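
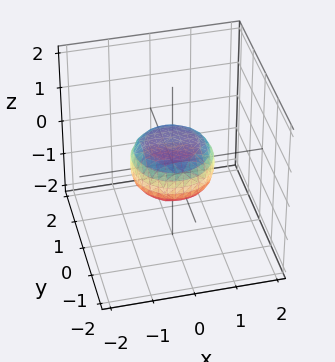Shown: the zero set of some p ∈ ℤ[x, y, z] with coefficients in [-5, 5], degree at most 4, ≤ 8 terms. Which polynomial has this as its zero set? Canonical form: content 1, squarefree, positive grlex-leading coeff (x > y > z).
2*x^4 + 4*x^2*y^2 + 2*y^4 - x^2 - y^2 + 3*z^2 - 1

The degree is 4 — no degree-3 surface has this shape.
By symmetry, the z-axis is an axis of rotation, so x and y enter only as x² + y².
From the axis intercepts and sections: a circular section at z = 0 has radius exactly 1; among the integer gridlines, it crosses the y-axis at y ∈ {-1, 1}; the x-axis gridline crossings are at x ∈ {-1, 1}.
The integer polynomial consistent with all of this is the stated p.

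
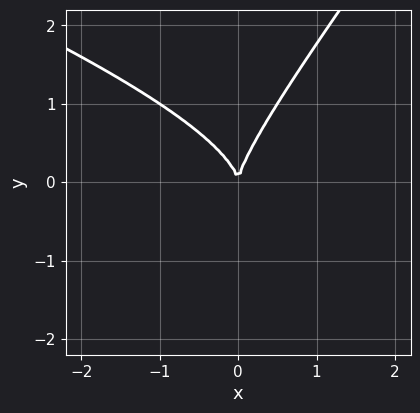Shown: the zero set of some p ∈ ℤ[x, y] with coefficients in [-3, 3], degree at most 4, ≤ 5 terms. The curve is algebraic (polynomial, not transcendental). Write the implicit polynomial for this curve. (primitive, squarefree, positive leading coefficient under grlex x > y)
x^2*y + 2*x*y^2 - 2*y^3 + 3*x^2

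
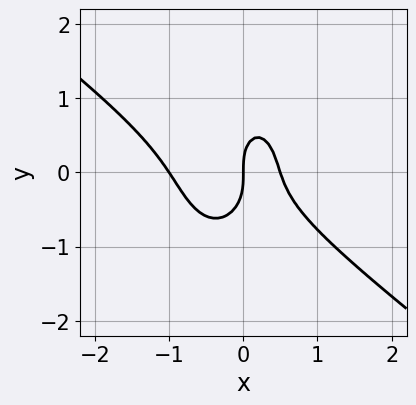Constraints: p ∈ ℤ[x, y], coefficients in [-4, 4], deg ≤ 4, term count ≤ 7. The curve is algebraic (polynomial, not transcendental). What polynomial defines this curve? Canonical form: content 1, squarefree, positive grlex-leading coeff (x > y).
2*x^3 + 2*x^2*y + y^3 + x^2 - x

(a) deg p = 3. The shape is more complex than any degree-2 curve.
(b) From the axis intercepts and sections: it crosses the y-axis at the gridline y = 0; the x-axis gridline crossings are at x ∈ {-1, 0}.
(c) These observations pin down the coefficients.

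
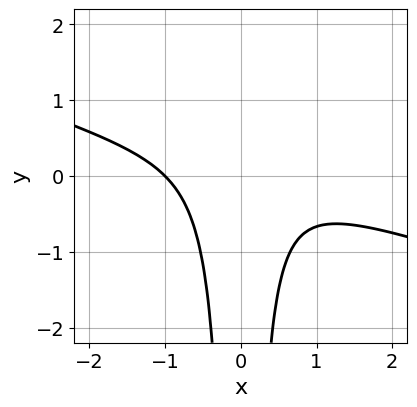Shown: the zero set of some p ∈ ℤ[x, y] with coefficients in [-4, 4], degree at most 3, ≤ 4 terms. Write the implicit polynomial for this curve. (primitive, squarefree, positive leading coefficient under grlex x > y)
x^3 + 3*x^2*y + 1

1. deg p = 3. The shape is more complex than any degree-2 curve.
2. From the axis intercepts and sections: it crosses the x-axis at the gridline x = -1; it misses every integer gridline on the y-axis.
3. Fitting integer coefficients to these (and the overall shape) gives p.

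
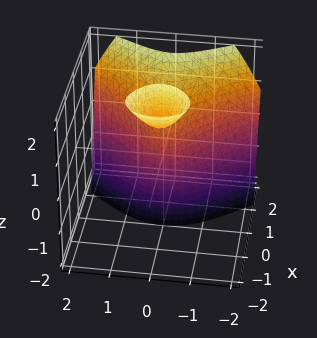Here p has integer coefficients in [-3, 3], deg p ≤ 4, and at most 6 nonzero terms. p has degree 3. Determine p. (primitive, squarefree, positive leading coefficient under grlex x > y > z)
x^3 - 2*x*z - 2*y^2 + 2*x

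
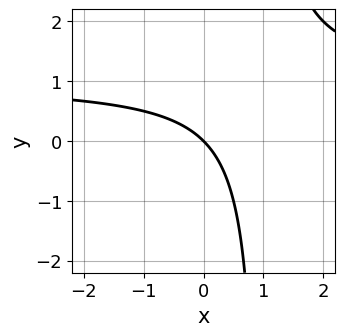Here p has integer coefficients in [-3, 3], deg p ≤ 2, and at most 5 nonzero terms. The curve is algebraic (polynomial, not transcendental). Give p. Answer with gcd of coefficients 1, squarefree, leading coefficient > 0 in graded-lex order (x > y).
x*y - x - y

First, degree: the shape is more complex than any degree-1 curve, so deg p = 2.
Next, reading off the gridlines: it meets the x-axis at x = 0 (among the integer gridlines); one y-axis crossing is at y = 0.
Finally, fitting integer coefficients to these (and the overall shape) gives p.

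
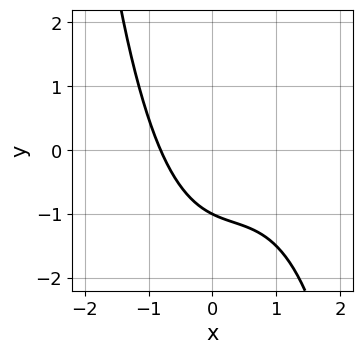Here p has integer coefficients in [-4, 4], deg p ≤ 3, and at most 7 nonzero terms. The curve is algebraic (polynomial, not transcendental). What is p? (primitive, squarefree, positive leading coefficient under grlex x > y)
x^3 - x^2 + x + 2*y + 2

(a) deg p = 3. A generic line meets the curve in up to 3 points.
(b) From the axis intercepts and sections: it meets the y-axis at y = -1 (among the integer gridlines).
(c) Solving for integer coefficients yields p as stated.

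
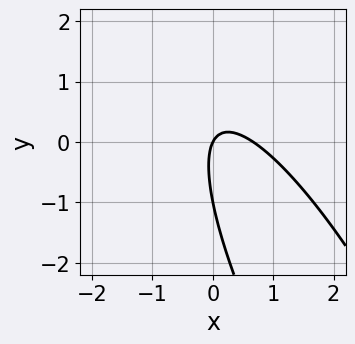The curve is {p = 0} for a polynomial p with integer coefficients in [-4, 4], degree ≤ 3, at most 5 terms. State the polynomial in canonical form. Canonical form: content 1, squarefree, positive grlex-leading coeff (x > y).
(a) Degree: the shape is more complex than any degree-1 curve, so deg p = 2.
(b) From the axis intercepts and sections: it crosses the x-axis at the gridline x = 0; the y-axis gridline crossings are at y ∈ {-1, 0}.
(c) These observations pin down the coefficients.

3*x^2 + 3*x*y + y^2 - 2*x + y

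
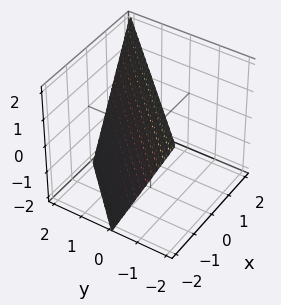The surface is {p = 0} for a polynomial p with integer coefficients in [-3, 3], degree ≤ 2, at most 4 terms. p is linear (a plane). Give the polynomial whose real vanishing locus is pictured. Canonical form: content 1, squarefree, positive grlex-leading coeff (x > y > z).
2*x - 2*y - z + 2

(a) deg p = 1.
(b) Against the integer gridlines: it crosses the y-axis at the gridline y = 1; it crosses the x-axis at the gridline x = -1; it crosses the z-axis at the gridline z = 2.
(c) The integer polynomial consistent with all of this is the stated p.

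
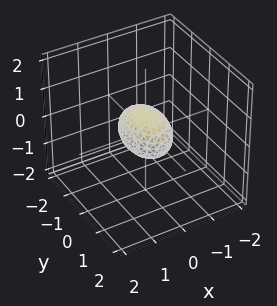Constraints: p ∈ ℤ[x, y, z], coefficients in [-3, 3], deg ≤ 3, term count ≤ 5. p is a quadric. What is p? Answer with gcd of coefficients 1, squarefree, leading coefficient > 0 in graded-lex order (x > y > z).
2*x^2 + y^2 + 2*z^2 - 1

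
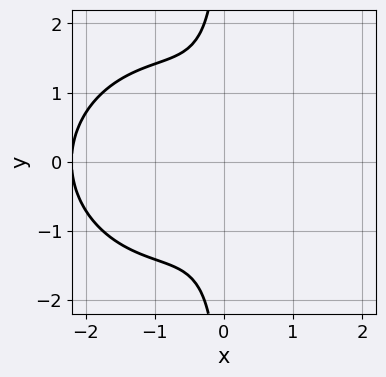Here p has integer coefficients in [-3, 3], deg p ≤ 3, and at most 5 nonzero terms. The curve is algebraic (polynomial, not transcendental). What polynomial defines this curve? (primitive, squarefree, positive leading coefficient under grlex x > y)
First, deg p = 3. The shape is more complex than any degree-2 curve.
Then, symmetries: it's symmetric under y → −y, forcing even powers of y.
Next, against the integer gridlines: it misses every integer gridline on the y-axis; no x-intercept at any integer in the box.
Finally, the integer polynomial consistent with all of this is the stated p.

x^3 + x*y^2 + 2*x^2 + 1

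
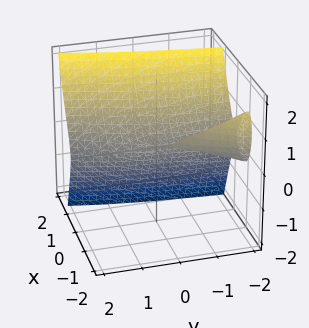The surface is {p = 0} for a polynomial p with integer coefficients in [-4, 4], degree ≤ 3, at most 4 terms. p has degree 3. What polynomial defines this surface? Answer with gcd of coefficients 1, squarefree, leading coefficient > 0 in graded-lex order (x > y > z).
2*x^3 - x^2*y - x*z - z^2

First, the degree is 3 — the shape is more complex than any degree-2 surface.
Then, from the axis intercepts and sections: every point of the y-axis in the box is on the surface; it meets the z-axis at z = 0 (among the integer gridlines); one x-axis crossing is at x = 0.
Finally, assembling these constraints gives the stated polynomial.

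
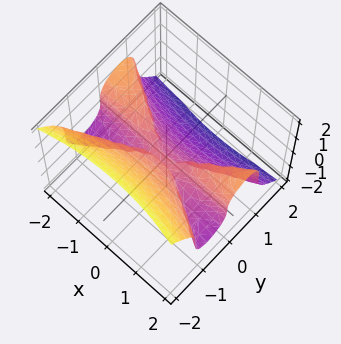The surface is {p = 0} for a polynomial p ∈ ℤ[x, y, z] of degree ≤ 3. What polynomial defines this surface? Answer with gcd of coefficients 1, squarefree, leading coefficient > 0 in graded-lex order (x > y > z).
deg p = 3. A generic line meets the surface in up to 3 points.
Against the integer gridlines: it crosses the y-axis at the gridline y = 0; it meets the z-axis at z = 0 (among the integer gridlines); every point of the x-axis in the box is on the surface.
Fitting integer coefficients to these (and the overall shape) gives p.

x^2*y - 3*y^3 - 2*z^3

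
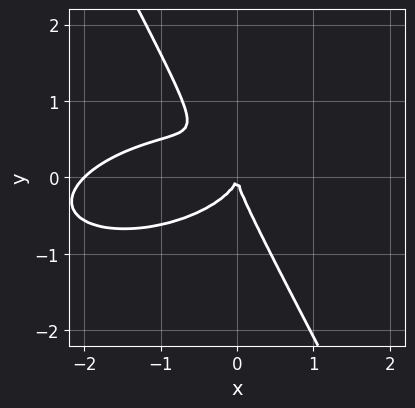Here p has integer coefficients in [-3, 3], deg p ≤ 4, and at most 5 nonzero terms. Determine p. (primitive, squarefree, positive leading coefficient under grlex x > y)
x^3 - x^2*y + 3*x*y^2 + 2*y^3 + 2*x^2

(a) The degree is 3 — no degree-2 curve has this shape.
(b) Observable constraints: the x-axis gridline crossings are at x ∈ {-2, 0}; it crosses the y-axis at the gridline y = 0.
(c) The integer polynomial consistent with all of this is the stated p.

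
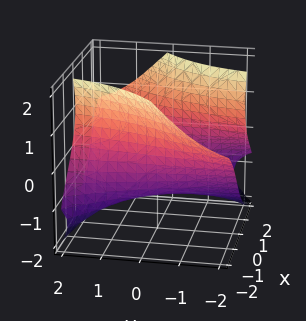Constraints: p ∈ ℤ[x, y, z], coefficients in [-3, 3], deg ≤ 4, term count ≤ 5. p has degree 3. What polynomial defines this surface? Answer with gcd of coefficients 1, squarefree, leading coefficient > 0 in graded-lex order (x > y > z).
1. The degree is 3 — the shape is more complex than any degree-2 surface.
2. From the visible intercepts: it misses every integer gridline on the y-axis.
3. Fitting integer coefficients to these (and the overall shape) gives p.

2*x*y*z + z^3 - 2*x^2 - z^2 + 3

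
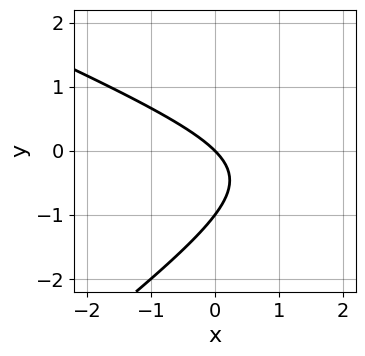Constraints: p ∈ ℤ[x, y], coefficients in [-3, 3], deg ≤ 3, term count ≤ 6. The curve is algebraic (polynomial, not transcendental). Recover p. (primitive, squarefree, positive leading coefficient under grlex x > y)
x^2 + x*y - 3*y^2 - 3*x - 3*y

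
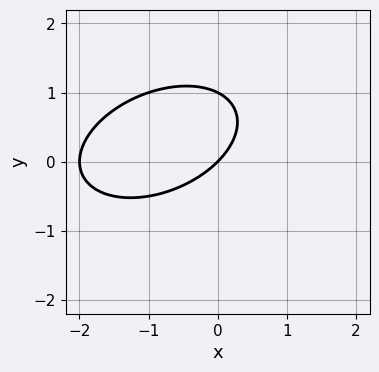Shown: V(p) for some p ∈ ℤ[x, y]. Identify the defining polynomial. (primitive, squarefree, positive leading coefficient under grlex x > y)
(a) The degree is 2 — the shape is more complex than any degree-1 curve.
(b) Reading off the gridlines: the y-axis gridline crossings are at y ∈ {0, 1}; the x-axis gridline crossings are at x ∈ {-2, 0}.
(c) Matching integer coefficients to the picture gives p.

x^2 - x*y + 2*y^2 + 2*x - 2*y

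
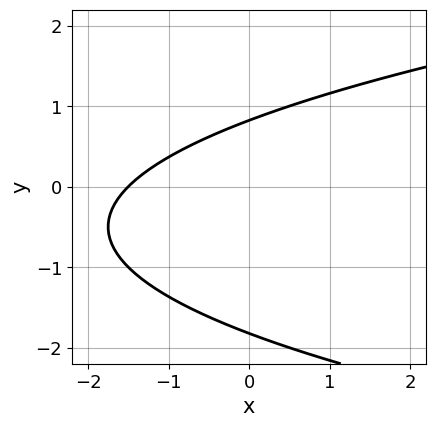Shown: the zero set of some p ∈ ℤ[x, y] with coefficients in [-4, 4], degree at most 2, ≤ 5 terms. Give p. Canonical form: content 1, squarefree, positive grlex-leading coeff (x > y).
First, the degree is 2 — the shape is more complex than any degree-1 curve.
Finally, putting this together gives p.

2*y^2 - 2*x + 2*y - 3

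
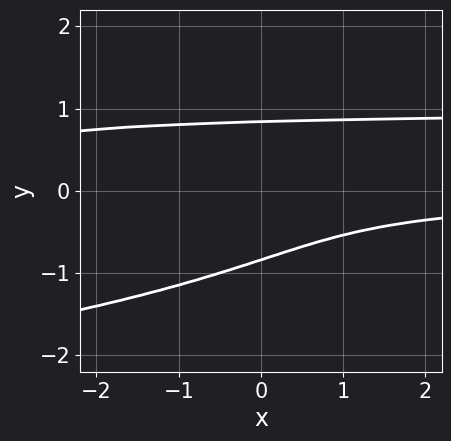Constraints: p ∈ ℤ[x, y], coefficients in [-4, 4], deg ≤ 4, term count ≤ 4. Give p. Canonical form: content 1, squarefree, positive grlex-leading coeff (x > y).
2*y^4 + x*y^2 - x*y - 1

1. Degree: no degree-3 curve has this shape, so deg p = 4.
2. Against the integer gridlines: no x-intercept at any integer in the box.
3. Assembling these constraints gives the stated polynomial.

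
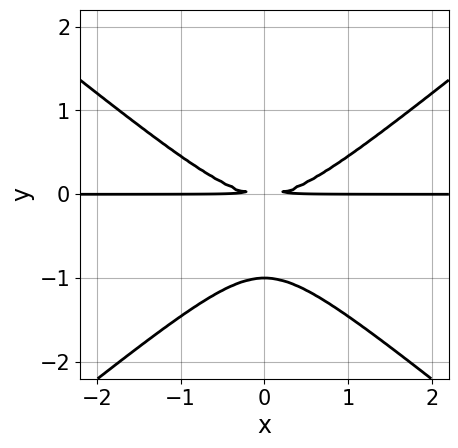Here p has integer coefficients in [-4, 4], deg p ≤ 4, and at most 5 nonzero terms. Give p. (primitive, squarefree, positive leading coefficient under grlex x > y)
2*x^2*y - 3*y^3 - 3*y^2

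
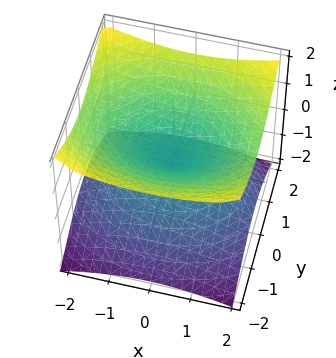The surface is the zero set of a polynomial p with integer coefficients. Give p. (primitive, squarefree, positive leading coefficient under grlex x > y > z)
x^2 + 2*y^2 - 3*z^2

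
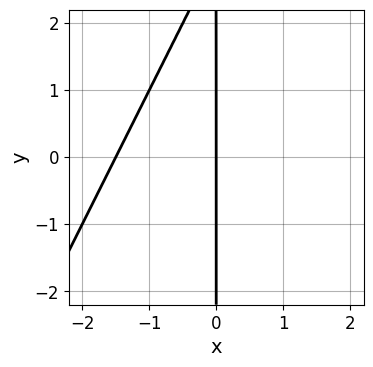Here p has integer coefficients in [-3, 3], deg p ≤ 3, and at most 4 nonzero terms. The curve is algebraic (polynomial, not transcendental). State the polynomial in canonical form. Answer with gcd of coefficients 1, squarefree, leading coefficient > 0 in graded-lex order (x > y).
(a) The degree is 2 — no degree-1 curve has this shape.
(b) Checking where it meets the axes: one x-axis crossing is at x = 0; the visible y-axis segment lies entirely on the curve.
(c) These observations pin down the coefficients.

2*x^2 - x*y + 3*x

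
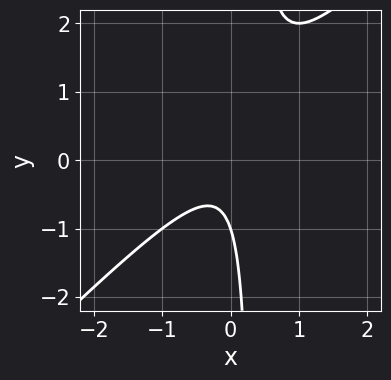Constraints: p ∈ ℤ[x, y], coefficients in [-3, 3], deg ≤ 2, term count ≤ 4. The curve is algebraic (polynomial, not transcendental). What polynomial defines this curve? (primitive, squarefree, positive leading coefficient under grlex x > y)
3*x^2 - 3*x*y + y + 1

(a) The degree is 2 — the shape is more complex than any degree-1 curve.
(b) Reading off the gridlines: it misses every integer gridline on the x-axis; it meets the y-axis at y = -1 (among the integer gridlines).
(c) Solving for integer coefficients yields p as stated.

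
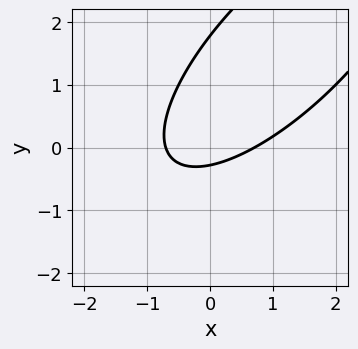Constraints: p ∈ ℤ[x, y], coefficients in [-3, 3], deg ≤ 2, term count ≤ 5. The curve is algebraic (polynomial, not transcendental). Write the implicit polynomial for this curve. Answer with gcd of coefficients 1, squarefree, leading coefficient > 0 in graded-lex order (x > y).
2*x^2 - 3*x*y + 2*y^2 - 3*y - 1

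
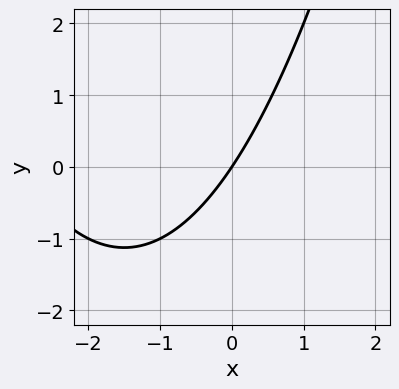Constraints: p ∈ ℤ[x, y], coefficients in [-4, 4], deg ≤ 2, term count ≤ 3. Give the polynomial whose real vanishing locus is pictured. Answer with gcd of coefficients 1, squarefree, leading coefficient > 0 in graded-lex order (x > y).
x^2 + 3*x - 2*y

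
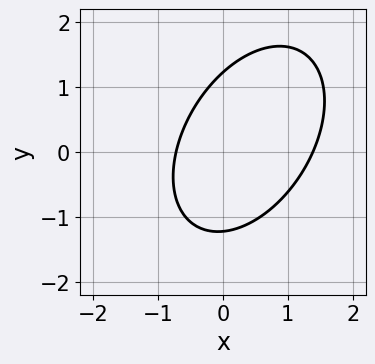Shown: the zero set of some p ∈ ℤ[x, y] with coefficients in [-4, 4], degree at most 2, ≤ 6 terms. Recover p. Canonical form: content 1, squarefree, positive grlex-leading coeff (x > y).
1. The degree is 2 — the shape is more complex than any degree-1 curve.
2. The integer polynomial consistent with all of this is the stated p.

3*x^2 - 2*x*y + 2*y^2 - 2*x - 3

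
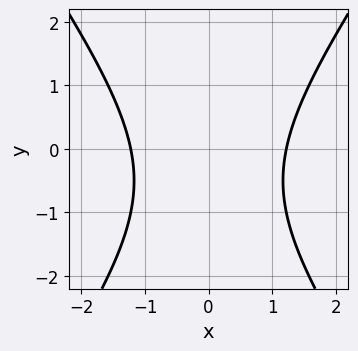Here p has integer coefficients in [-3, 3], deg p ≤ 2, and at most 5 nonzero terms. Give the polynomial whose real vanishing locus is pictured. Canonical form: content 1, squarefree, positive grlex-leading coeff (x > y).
(a) The degree is 2 — no degree-1 curve has this shape.
(b) Symmetries: the x ↦ −x reflection is a symmetry, so x appears only in even powers.
(c) From the axis intercepts and sections: the curve avoids every integer y-axis point in the box.
(d) The integer polynomial consistent with all of this is the stated p.

2*x^2 - y^2 - y - 3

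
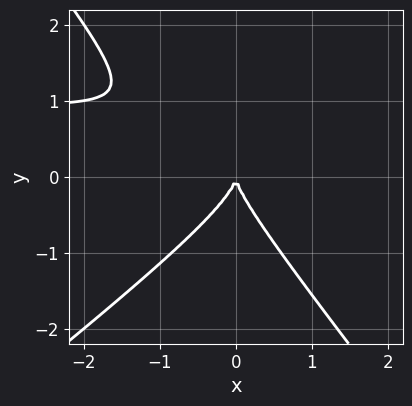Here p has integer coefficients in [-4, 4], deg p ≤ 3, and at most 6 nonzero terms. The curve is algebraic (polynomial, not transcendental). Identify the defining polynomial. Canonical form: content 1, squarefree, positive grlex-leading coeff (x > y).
1. deg p = 3. No degree-2 curve has this shape.
2. Against the integer gridlines: it crosses the x-axis at the gridline x = 0; it crosses the y-axis at the gridline y = 0.
3. Fitting integer coefficients to these (and the overall shape) gives p.

2*x^2*y - x*y^2 - 2*y^3 - 2*x^2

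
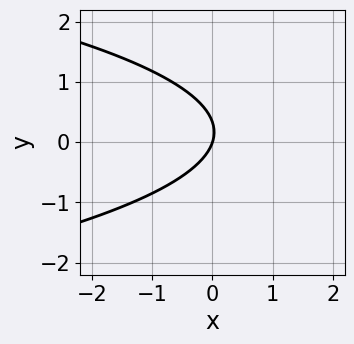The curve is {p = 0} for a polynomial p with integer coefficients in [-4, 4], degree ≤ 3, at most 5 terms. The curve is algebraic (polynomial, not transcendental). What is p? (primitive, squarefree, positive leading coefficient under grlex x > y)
(a) deg p = 2. No degree-1 curve has this shape.
(b) Checking where it meets the axes: it crosses the x-axis at the gridline x = 0; it meets the y-axis at y = 0 (among the integer gridlines).
(c) Putting this together gives p.

3*y^2 + 3*x - y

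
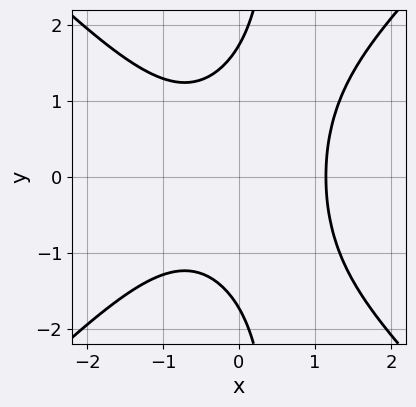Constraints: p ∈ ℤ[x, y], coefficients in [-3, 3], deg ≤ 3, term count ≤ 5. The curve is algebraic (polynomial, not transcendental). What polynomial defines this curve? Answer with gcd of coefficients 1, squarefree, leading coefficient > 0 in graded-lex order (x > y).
2*x^3 - 2*x*y^2 + y^2 - 3

Degree: no degree-2 curve has this shape, so deg p = 3.
Symmetries: it's symmetric under y → −y, forcing even powers of y.
Together with the visible shape, these determine p as stated.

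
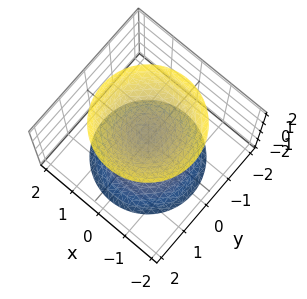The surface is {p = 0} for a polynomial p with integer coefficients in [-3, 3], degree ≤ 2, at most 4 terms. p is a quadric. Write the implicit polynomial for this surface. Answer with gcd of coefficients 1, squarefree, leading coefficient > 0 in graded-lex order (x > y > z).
First, I count 2 distinct pieces. Treating them together as one polynomial.
Next, deg p = 2. Two sheets facing apart; a quadric.
Next, symmetries: mirror symmetry z ↦ −z ⇒ only even powers of z; rotational symmetry about the z-axis ⇒ p depends on x, y only through x² + y².
Then, against the integer gridlines: a circular section at z = -2 has radius between 1 and 2; the surface avoids every integer y-axis point in the box.
Finally, these observations pin down the coefficients.

3*x^2 + 3*y^2 - 2*z^2 + 1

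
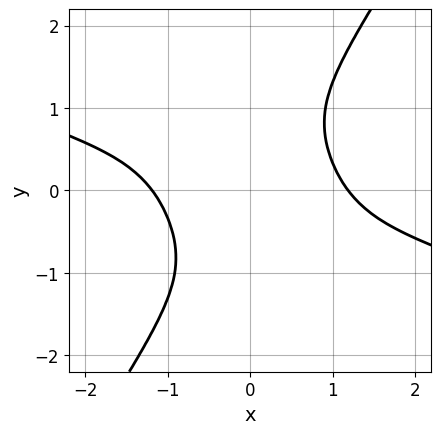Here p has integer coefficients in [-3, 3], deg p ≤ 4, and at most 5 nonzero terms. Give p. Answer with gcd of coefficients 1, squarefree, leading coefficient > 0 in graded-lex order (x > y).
x^4 + 3*x^3*y - y^4 - 2

(a) Degree: no degree-3 curve has this shape, so deg p = 4.
(b) Reading off the gridlines: no y-intercept at any integer in the box.
(c) These observations pin down the coefficients.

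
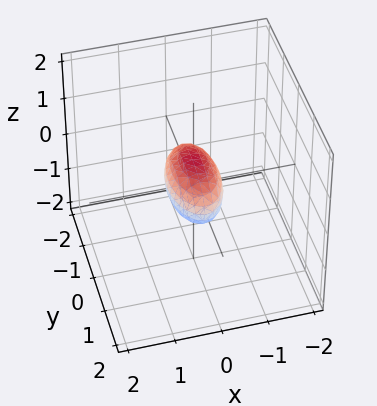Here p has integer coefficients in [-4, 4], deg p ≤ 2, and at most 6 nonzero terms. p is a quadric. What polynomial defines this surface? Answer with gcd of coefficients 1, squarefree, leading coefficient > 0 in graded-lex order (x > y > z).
3*x^2 + y^2 + 2*z^2 - 1

1. deg p = 2. A closed, bounded, convex surface; a quadric.
2. Symmetries: mirror symmetry x ↦ −x ⇒ only even powers of x; the z ↦ −z reflection is a symmetry, so z appears only in even powers; mirror symmetry y ↦ −y ⇒ only even powers of y.
3. Checking where it meets the axes: among the integer gridlines, it crosses the y-axis at y ∈ {-1, 1}.
4. Fitting integer coefficients to these (and the overall shape) gives p.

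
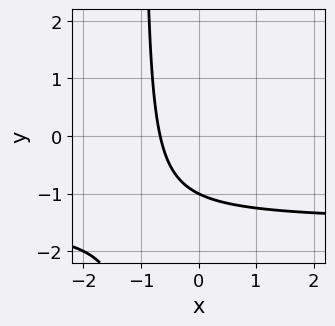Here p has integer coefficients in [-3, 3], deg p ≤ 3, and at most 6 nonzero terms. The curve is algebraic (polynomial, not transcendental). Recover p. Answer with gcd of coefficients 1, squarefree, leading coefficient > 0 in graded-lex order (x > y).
2*x*y + 3*x + 2*y + 2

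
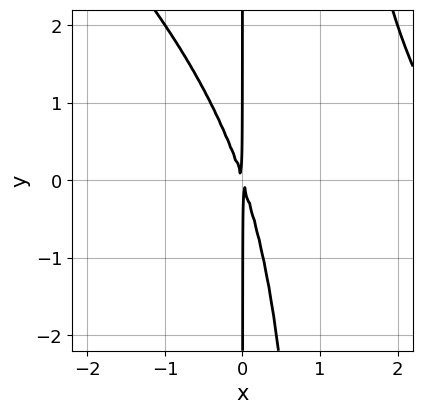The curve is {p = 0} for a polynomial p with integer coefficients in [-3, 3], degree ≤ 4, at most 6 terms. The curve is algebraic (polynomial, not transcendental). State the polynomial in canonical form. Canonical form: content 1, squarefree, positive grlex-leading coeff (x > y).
x^3 + x^2*y - 3*x^2 - x*y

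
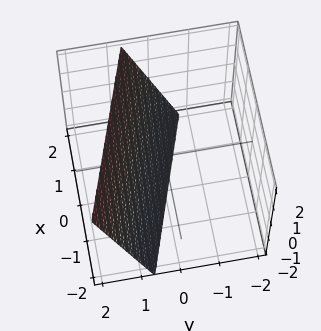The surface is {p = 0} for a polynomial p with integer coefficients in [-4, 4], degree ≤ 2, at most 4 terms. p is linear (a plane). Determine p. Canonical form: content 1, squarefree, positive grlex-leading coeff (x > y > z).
x + 3*y - z - 2

First, deg p = 1.
Then, against the integer gridlines: it meets the x-axis at x = 2 (among the integer gridlines); it crosses the z-axis at the gridline z = -2.
Finally, putting this together gives p.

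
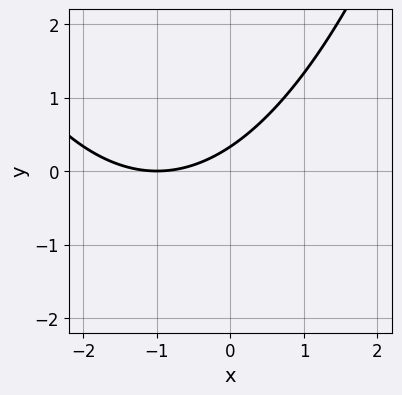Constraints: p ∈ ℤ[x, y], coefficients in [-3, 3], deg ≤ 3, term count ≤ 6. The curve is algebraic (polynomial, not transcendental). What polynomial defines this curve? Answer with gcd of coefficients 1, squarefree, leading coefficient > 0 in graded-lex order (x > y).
x^2 + 2*x - 3*y + 1

(a) Degree: a generic line meets the curve in up to 2 points, so deg p = 2.
(b) From the visible intercepts: it meets the x-axis at x = -1 (among the integer gridlines).
(c) These observations pin down the coefficients.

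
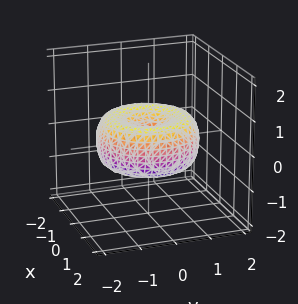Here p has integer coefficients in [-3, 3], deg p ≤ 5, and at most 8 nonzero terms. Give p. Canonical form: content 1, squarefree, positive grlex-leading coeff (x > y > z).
x^4 + 2*x^2*y^2 + y^4 - 2*x^2 - 2*y^2 + 2*z^2

First, deg p = 4. The shape is more complex than any degree-3 surface.
Next, symmetries: the z-axis is an axis of rotation, so x and y enter only as x² + y².
Then, from the visible intercepts: a circular section at z = 0 has radius between 1 and 2; it crosses the z-axis at the gridline z = 0; it crosses the x-axis at the gridline x = 0; it meets the y-axis at y = 0 (among the integer gridlines).
Finally, solving for integer coefficients yields p as stated.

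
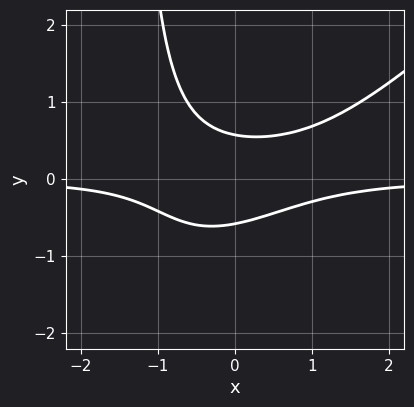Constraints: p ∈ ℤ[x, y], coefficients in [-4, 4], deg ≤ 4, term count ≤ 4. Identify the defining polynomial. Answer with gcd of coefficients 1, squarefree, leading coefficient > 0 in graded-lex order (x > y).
(a) Degree: no degree-2 curve has this shape, so deg p = 3.
(b) From the axis intercepts and sections: it misses every integer gridline on the x-axis.
(c) Assembling these constraints gives the stated polynomial.

2*x^2*y - 2*x*y^2 - 3*y^2 + 1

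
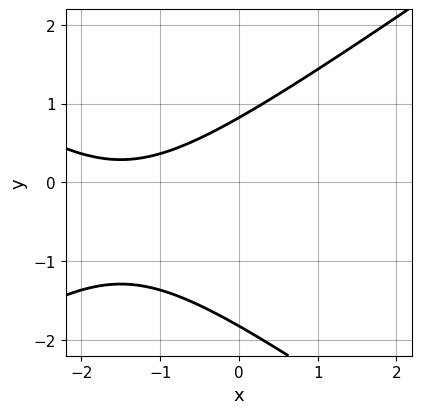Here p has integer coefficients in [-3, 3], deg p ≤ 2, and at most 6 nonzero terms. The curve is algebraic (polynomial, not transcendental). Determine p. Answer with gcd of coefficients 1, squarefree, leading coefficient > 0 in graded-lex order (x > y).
x^2 - 2*y^2 + 3*x - 2*y + 3

1. deg p = 2.
2. Observable constraints: no x-intercept at any integer in the box.
3. Together with the visible shape, these determine p as stated.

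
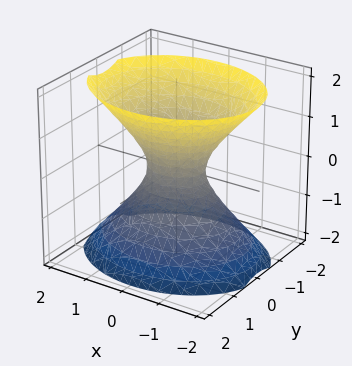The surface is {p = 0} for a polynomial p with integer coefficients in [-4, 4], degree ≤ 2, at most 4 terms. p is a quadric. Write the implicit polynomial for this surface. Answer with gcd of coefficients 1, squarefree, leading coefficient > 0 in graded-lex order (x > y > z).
2*x^2 + 3*y^2 - 2*z^2 - 1

1. Degree: an hourglass — one-sheet hyperboloid; a quadric, so deg p = 2.
2. Symmetries: the x ↦ −x reflection is a symmetry, so x appears only in even powers; mirror symmetry y ↦ −y ⇒ only even powers of y; the z ↦ −z reflection is a symmetry, so z appears only in even powers.
3. Reading off the gridlines: the surface avoids every integer z-axis point in the box.
4. Putting this together gives p.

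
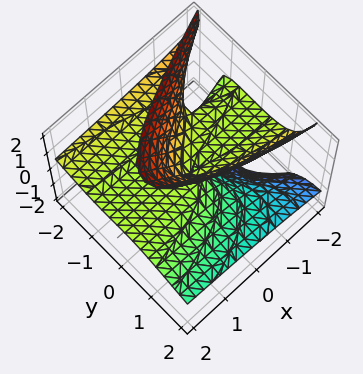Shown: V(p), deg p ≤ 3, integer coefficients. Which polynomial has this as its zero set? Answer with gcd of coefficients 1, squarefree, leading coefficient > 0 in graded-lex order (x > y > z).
y^3 + 3*y^2*z + 3*x*z + y^2 - 2*z^2

1. Degree: the shape is more complex than any degree-2 surface, so deg p = 3.
2. From the visible intercepts: the y-axis gridline crossings are at y ∈ {-1, 0}; it meets the z-axis at z = 0 (among the integer gridlines); the visible x-axis segment lies entirely on the surface.
3. Fitting integer coefficients to these (and the overall shape) gives p.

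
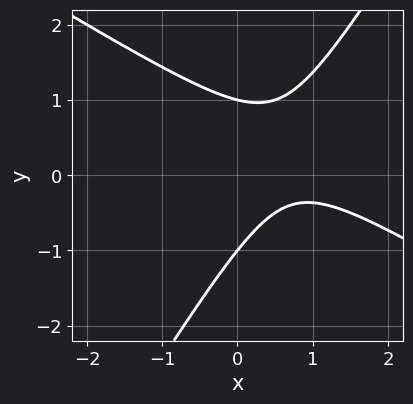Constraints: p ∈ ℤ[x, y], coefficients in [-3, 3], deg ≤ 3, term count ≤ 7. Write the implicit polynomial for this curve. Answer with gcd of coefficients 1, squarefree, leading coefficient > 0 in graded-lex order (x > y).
(a) Degree: no degree-1 curve has this shape, so deg p = 2.
(b) Observable constraints: the y-axis gridline crossings are at y ∈ {-1, 1}; the curve avoids every integer x-axis point in the box.
(c) Putting this together gives p.

2*x^2 + 2*x*y - 2*y^2 - 3*x + 2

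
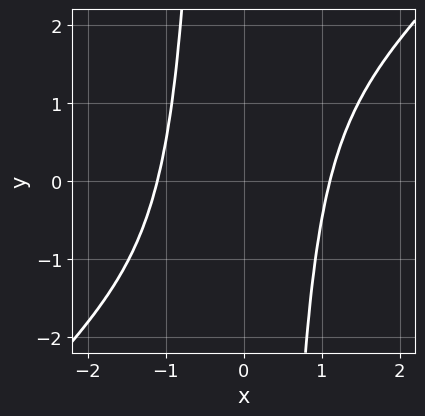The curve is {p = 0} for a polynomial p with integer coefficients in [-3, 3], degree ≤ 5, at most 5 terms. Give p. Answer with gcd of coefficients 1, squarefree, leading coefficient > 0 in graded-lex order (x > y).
2*x^4 - 2*x^3*y - 3

1. Degree: a generic line meets the curve in up to 4 points, so deg p = 4.
2. From the axis intercepts and sections: it misses every integer gridline on the y-axis.
3. Together with the visible shape, these determine p as stated.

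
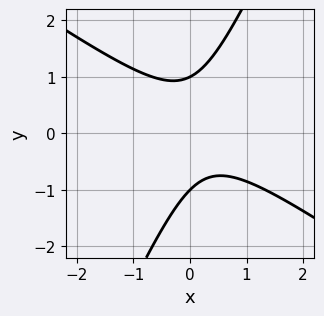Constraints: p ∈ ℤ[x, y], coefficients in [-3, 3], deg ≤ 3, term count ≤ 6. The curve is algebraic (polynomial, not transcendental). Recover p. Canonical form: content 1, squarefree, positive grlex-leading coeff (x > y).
3*x^2 + 3*x*y - 2*y^2 - x + 2

deg p = 2. A generic line meets the curve in up to 2 points.
Observable constraints: the curve avoids every integer x-axis point in the box; the y-axis gridline crossings are at y ∈ {-1, 1}.
Together with the visible shape, these determine p as stated.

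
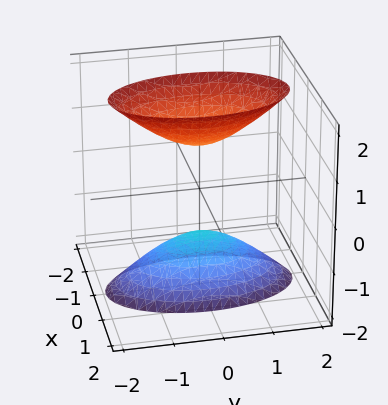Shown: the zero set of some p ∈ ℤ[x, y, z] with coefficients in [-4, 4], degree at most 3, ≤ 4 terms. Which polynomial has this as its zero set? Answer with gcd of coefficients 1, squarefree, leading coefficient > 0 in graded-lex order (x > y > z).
3*x^2 + y^2 - z^2 + 1

First, the picture has 2 separate pieces.
Then, degree: two sheets facing apart; a quadric, so deg p = 2.
Then, symmetries: mirror symmetry z ↦ −z ⇒ only even powers of z; the y ↦ −y reflection is a symmetry, so y appears only in even powers; it's symmetric under x → −x, forcing even powers of x.
Then, from the axis intercepts and sections: the z-axis gridline crossings are at z ∈ {-1, 1}; no y-intercept at any integer in the box; the surface avoids every integer x-axis point in the box.
Finally, fitting integer coefficients to these (and the overall shape) gives p.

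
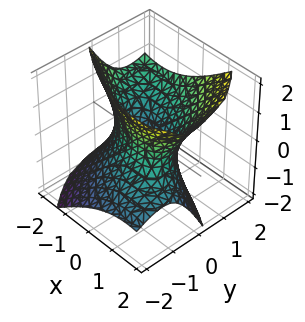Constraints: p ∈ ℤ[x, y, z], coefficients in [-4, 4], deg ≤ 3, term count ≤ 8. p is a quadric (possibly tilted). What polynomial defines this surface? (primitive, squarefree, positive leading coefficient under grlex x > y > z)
2*x^2 + 3*x*y + 3*y^2 - 3*y*z - 2*z^2 - 3

1. Degree: no degree-1 surface has this shape, so deg p = 2.
2. Reading off the gridlines: no z-intercept at any integer in the box; among the integer gridlines, it crosses the y-axis at y ∈ {-1, 1}.
3. Putting this together gives p.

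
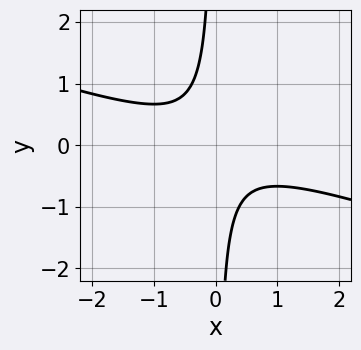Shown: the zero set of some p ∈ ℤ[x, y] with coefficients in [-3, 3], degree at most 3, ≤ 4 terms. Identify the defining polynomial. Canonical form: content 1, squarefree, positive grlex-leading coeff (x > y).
x^2 + 3*x*y + 1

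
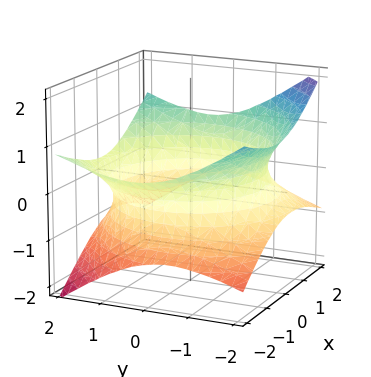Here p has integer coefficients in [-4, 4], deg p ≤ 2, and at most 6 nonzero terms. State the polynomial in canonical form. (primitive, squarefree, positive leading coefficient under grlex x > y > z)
The degree is 2 — the shape is more complex than any degree-1 surface.
Against the integer gridlines: it misses every integer gridline on the z-axis.
Putting this together gives p.

x^2 + x*z + y^2 - y*z - 3*z^2 - 3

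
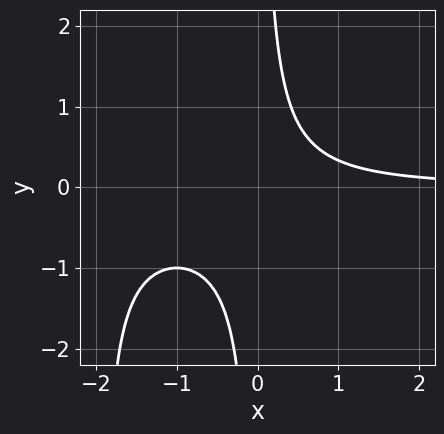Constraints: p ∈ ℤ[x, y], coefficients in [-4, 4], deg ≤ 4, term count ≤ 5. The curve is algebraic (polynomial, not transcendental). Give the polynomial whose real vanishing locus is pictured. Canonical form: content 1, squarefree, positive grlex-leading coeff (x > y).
x^2*y + 2*x*y - 1

First, degree: the shape is more complex than any degree-2 curve, so deg p = 3.
Then, observable constraints: it misses every integer gridline on the y-axis; it misses every integer gridline on the x-axis.
Finally, together with the visible shape, these determine p as stated.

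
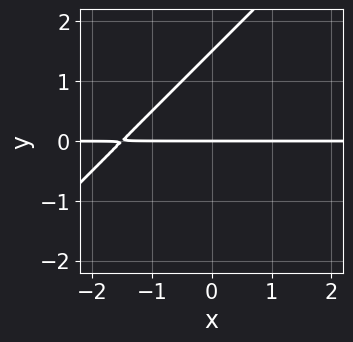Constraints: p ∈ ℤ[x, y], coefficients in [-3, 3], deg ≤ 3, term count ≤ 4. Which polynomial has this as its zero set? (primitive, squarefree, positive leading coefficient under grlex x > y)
2*x*y - 2*y^2 + 3*y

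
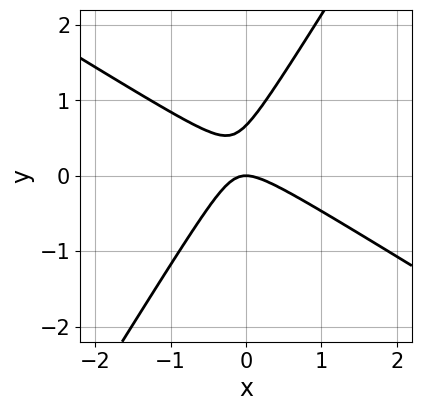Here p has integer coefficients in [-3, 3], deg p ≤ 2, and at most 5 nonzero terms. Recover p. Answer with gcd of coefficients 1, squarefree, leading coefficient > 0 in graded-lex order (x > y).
(a) deg p = 2. The shape is more complex than any degree-1 curve.
(b) From the visible intercepts: it meets the y-axis at y = 0 (among the integer gridlines); it crosses the x-axis at the gridline x = 0.
(c) Putting this together gives p.

3*x^2 + 3*x*y - 3*y^2 + 2*y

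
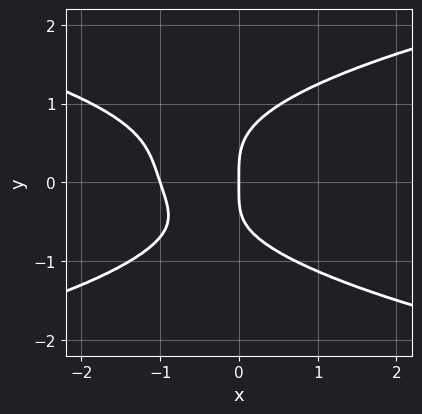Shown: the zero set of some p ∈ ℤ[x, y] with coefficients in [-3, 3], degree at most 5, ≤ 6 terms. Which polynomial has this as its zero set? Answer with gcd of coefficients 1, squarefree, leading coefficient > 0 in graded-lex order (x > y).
Degree: a generic line meets the curve in up to 4 points, so deg p = 4.
From the axis intercepts and sections: it crosses the y-axis at the gridline y = 0; the x-axis gridline crossings are at x ∈ {-1, 0}.
Fitting integer coefficients to these (and the overall shape) gives p.

3*y^4 - 3*x^2 - x*y - 3*x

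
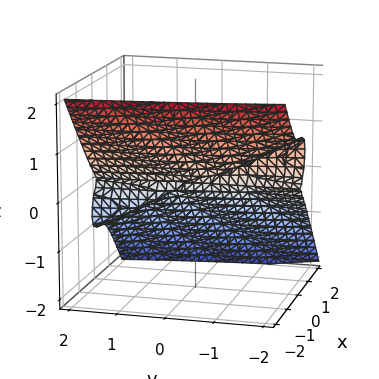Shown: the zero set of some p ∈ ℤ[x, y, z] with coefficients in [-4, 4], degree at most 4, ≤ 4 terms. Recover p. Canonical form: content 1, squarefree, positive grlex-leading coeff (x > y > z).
(a) deg p = 3. A generic line meets the surface in up to 3 points.
(b) Checking where it meets the axes: it meets the z-axis at z = 0 (among the integer gridlines); it crosses the x-axis at the gridline x = 0; every point of the y-axis in the box is on the surface.
(c) Together with the visible shape, these determine p as stated.

3*x^3 + y*z^2 + 2*z^3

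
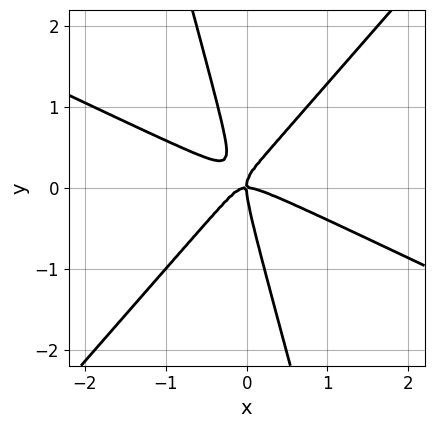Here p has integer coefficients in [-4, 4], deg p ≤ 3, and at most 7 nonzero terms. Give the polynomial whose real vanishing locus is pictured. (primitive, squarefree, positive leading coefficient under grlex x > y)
2*x^3 + 3*x^2*y - 3*x*y^2 - y^3 + x*y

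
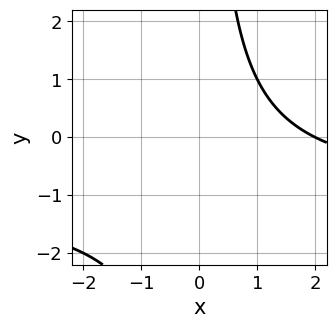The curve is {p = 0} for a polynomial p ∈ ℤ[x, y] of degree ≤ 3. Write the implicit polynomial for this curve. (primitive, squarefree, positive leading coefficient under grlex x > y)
First, deg p = 2. A generic line meets the curve in up to 2 points.
Then, from the axis intercepts and sections: the curve avoids every integer y-axis point in the box; one x-axis crossing is at x = 2.
Finally, assembling these constraints gives the stated polynomial.

x*y + x - 2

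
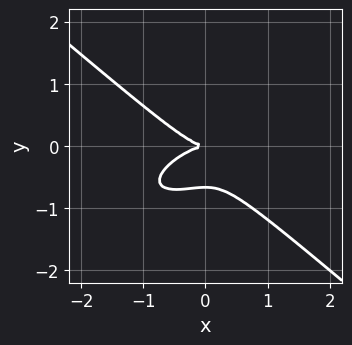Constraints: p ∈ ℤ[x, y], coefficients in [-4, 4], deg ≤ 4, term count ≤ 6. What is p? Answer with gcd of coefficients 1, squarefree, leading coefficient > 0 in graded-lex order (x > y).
x^3 - x^2*y + 3*y^3 + 2*y^2

(a) Degree: the shape is more complex than any degree-2 curve, so deg p = 3.
(b) From the axis intercepts and sections: it meets the x-axis at x = 0 (among the integer gridlines); it crosses the y-axis at the gridline y = 0.
(c) Putting this together gives p.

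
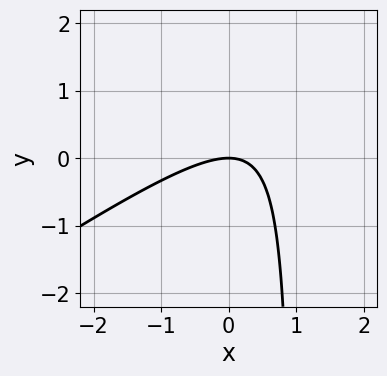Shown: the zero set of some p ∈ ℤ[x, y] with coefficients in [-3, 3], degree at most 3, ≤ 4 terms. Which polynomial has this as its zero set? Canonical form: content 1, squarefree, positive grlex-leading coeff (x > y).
Degree: a generic line meets the curve in up to 2 points, so deg p = 2.
From the visible intercepts: it crosses the x-axis at the gridline x = 0; it meets the y-axis at y = 0 (among the integer gridlines).
Assembling these constraints gives the stated polynomial.

2*x^2 - 3*x*y + 3*y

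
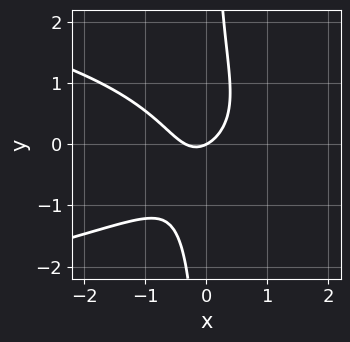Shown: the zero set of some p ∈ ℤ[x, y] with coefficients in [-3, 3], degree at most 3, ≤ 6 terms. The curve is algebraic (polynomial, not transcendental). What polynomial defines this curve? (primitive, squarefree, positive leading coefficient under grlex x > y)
(a) deg p = 3. A generic line meets the curve in up to 3 points.
(b) Against the integer gridlines: one y-axis crossing is at y = 0; it meets the x-axis at x = 0 (among the integer gridlines).
(c) Assembling these constraints gives the stated polynomial.

3*x*y^2 + 3*x^2 + x - 2*y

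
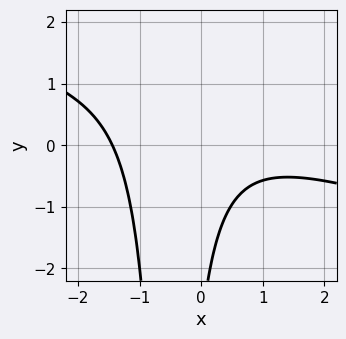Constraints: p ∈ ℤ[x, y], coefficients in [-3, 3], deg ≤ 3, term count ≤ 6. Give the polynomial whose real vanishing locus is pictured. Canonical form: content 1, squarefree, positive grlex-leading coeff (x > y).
x^3 + 3*x^2*y + 3*x*y + y + 3

First, deg p = 3. The shape is more complex than any degree-2 curve.
Then, against the integer gridlines: it misses every integer gridline on the y-axis.
Finally, fitting integer coefficients to these (and the overall shape) gives p.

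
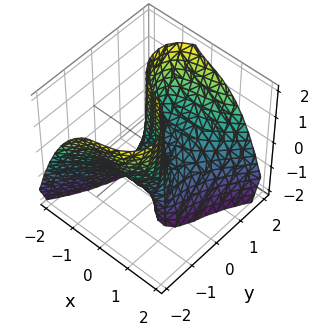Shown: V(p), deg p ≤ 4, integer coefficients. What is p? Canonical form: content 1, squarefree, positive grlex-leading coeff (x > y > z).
3*x^3 - 2*y^3 + 2*x*z + 3*y*z + 3*y

First, the degree is 3 — the shape is more complex than any degree-2 surface.
Next, from the visible intercepts: it crosses the x-axis at the gridline x = 0; it crosses the y-axis at the gridline y = 0.
Finally, assembling these constraints gives the stated polynomial.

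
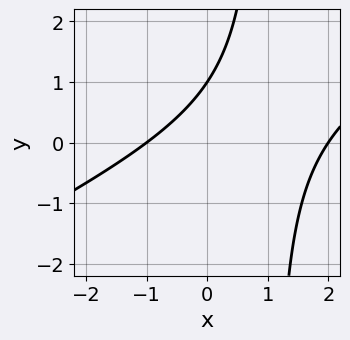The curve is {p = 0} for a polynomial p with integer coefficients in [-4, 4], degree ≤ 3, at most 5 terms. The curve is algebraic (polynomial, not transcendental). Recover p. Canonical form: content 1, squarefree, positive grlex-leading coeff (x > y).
x^2 - 2*x*y - x + 2*y - 2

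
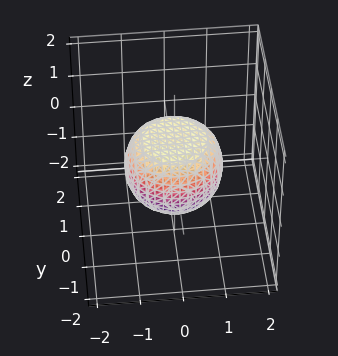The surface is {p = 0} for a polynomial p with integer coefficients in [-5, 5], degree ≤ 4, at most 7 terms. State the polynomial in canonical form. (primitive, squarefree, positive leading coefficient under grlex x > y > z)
(a) deg p = 4. The shape is more complex than any degree-3 surface.
(b) Symmetries: every cross-section ⟂ z is a circle, so x, y appear only via x² + y².
(c) Checking where it meets the axes: a circular section at z = 0 has radius between 1 and 2.
(d) Assembling these constraints gives the stated polynomial.

2*x^4 + 4*x^2*y^2 + 2*y^4 - x^2 - y^2 + 3*z^2 - 2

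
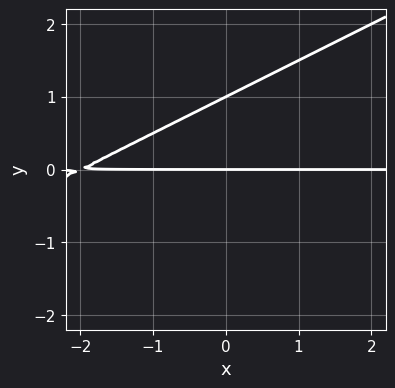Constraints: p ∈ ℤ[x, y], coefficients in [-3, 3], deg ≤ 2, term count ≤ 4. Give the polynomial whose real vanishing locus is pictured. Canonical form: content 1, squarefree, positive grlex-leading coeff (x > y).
x*y - 2*y^2 + 2*y

1. deg p = 2. The shape is more complex than any degree-1 curve.
2. Observable constraints: every point of the x-axis in the box is on the curve; the y-axis gridline crossings are at y ∈ {0, 1}.
3. Fitting integer coefficients to these (and the overall shape) gives p.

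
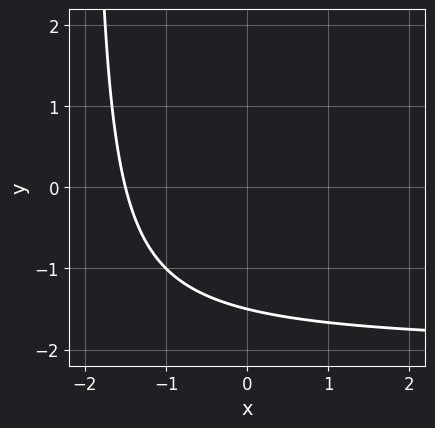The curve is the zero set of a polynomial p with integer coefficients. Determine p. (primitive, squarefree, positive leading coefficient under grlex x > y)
x*y + 2*x + 2*y + 3

(a) Degree: no degree-1 curve has this shape, so deg p = 2.
(b) Matching integer coefficients to the picture gives p.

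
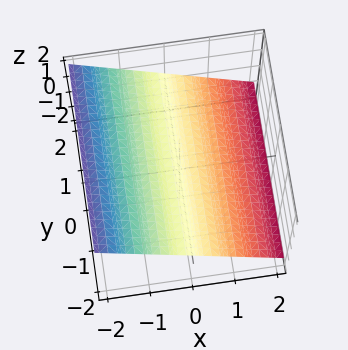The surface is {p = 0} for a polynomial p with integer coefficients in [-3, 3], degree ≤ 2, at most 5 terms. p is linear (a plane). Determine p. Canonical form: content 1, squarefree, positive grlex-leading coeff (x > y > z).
2*x + 3*z - 2

(a) deg p = 1. The surface is flat (a plane).
(b) Observable constraints: it meets the x-axis at x = 1 (among the integer gridlines); the surface avoids every integer y-axis point in the box.
(c) Fitting integer coefficients to these (and the overall shape) gives p.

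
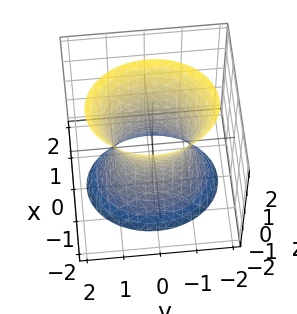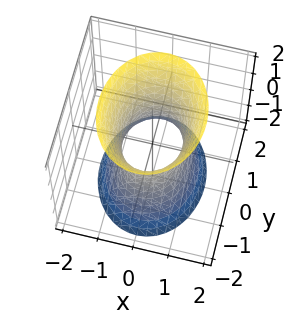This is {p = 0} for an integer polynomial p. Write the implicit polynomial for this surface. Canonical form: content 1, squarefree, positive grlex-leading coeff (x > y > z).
(a) deg p = 2.
(b) Symmetries: mirror symmetry z ↦ −z ⇒ only even powers of z; it's symmetric under y → −y, forcing even powers of y; the x ↦ −x reflection is a symmetry, so x appears only in even powers.
(c) Against the integer gridlines: it misses every integer gridline on the z-axis; among the integer gridlines, it crosses the y-axis at y ∈ {-1, 1}.
(d) Fitting integer coefficients to these (and the overall shape) gives p.

3*x^2 + 2*y^2 - z^2 - 2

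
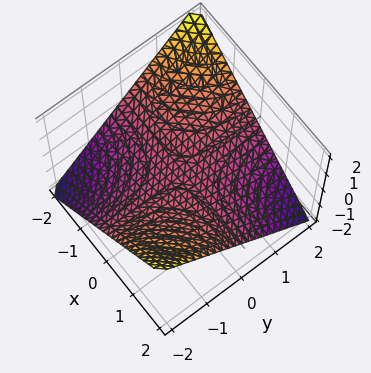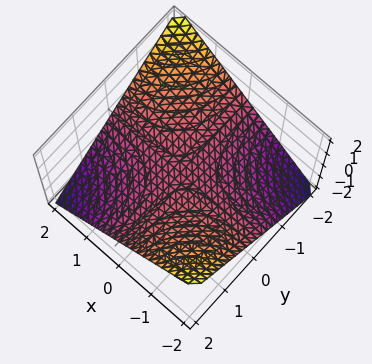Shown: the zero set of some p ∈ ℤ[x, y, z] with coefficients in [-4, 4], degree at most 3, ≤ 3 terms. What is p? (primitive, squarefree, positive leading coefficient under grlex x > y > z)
x*y + 2*z

First, deg p = 2. A hyperbolic paraboloid; a quadric.
Then, from the visible intercepts: every point of the x-axis in the box is on the surface; one z-axis crossing is at z = 0.
Finally, matching integer coefficients to the picture gives p. Check: (0, 1, 0) on the y-axis lies on the surface, and p(0, 1, 0) = 0. ✓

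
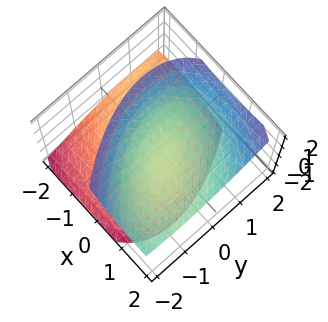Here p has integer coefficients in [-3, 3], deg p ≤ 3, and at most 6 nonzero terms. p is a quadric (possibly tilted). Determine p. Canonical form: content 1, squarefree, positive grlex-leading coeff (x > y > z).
2*x^2 + 2*x*y - 3*x*z + 2*y^2 - 3*z^2 + 2

First, there are 2 components. Treating them together as one polynomial.
Next, deg p = 2. No degree-1 surface has this shape.
Then, observable constraints: the surface avoids every integer y-axis point in the box; no x-intercept at any integer in the box.
Finally, putting this together gives p.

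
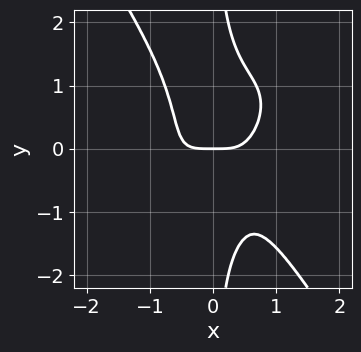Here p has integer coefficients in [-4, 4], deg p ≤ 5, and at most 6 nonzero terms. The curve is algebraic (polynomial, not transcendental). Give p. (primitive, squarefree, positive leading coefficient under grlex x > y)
3*x^4 - 3*x^3*y + 2*x*y^3 + 2*x^2*y - 2*y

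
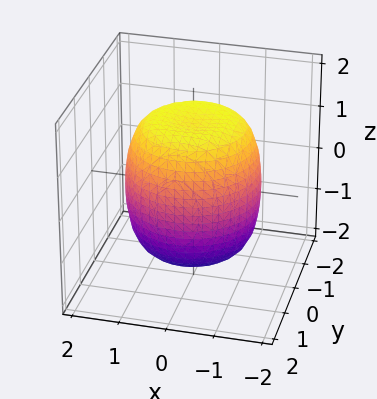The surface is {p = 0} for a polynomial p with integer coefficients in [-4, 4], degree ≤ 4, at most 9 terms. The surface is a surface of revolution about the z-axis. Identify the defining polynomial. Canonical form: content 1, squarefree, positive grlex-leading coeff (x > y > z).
1. The degree is 4 — the shape is more complex than any degree-3 surface.
2. Symmetries: the surface is invariant under rotation about z: p = q(x² + y², z).
3. Reading off the gridlines: a circular section at z = 1 has radius between 1 and 2.
4. The integer polynomial consistent with all of this is the stated p.

x^4 + 2*x^2*y^2 + y^4 - x^2 - y^2 + z^2 - 2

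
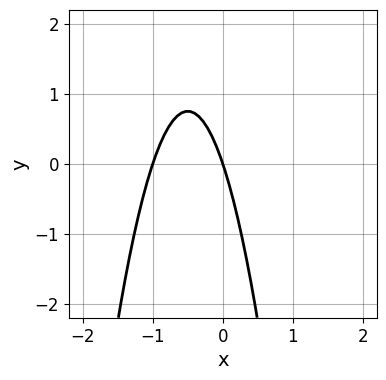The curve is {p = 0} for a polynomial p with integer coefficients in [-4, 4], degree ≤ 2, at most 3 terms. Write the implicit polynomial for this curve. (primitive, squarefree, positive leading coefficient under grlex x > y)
3*x^2 + 3*x + y

First, degree: a generic line meets the curve in up to 2 points, so deg p = 2.
Next, reading off the gridlines: the x-axis gridline crossings are at x ∈ {-1, 0}; one y-axis crossing is at y = 0.
Finally, these observations pin down the coefficients.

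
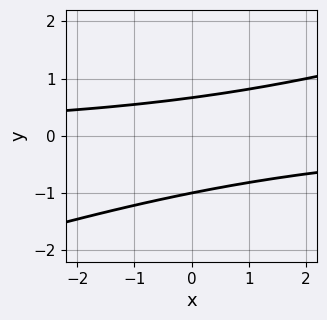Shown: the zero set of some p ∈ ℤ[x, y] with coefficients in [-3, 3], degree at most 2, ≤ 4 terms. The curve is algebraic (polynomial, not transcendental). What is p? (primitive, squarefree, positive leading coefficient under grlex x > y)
First, degree: no degree-1 curve has this shape, so deg p = 2.
Next, from the axis intercepts and sections: one y-axis crossing is at y = -1; no x-intercept at any integer in the box.
Finally, solving for integer coefficients yields p as stated.

x*y - 3*y^2 - y + 2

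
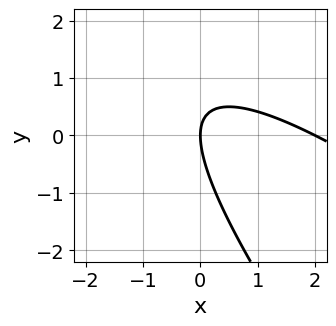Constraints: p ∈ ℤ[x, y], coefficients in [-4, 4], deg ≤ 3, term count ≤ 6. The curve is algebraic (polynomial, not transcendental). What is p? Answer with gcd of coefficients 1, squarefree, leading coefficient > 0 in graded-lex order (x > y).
Degree: no degree-1 curve has this shape, so deg p = 2.
From the visible intercepts: the x-axis gridline crossings are at x ∈ {0, 2}; one y-axis crossing is at y = 0.
These observations pin down the coefficients.

x^2 + 2*x*y + y^2 - 2*x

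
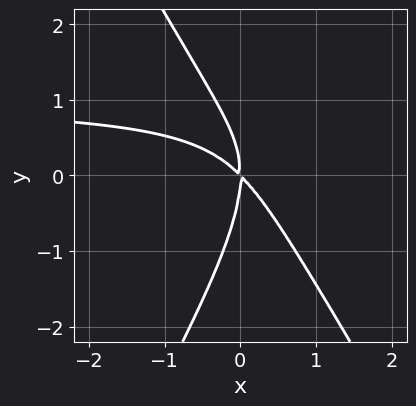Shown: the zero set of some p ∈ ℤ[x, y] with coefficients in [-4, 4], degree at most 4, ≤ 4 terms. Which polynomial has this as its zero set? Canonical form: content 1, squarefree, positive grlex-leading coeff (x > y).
(a) The degree is 3 — no degree-2 curve has this shape.
(b) From the visible intercepts: it meets the x-axis at x = 0 (among the integer gridlines); it meets the y-axis at y = 0 (among the integer gridlines).
(c) Together with the visible shape, these determine p as stated.

3*x^2*y - y^3 - 3*x^2 - 3*x*y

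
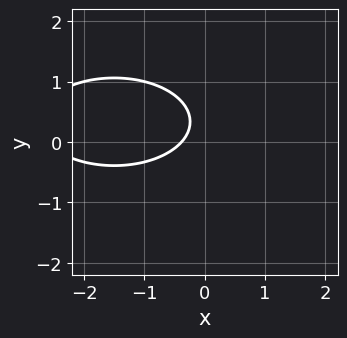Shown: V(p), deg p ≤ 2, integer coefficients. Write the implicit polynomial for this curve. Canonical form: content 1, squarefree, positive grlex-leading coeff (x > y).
x^2 + 3*y^2 + 3*x - 2*y + 1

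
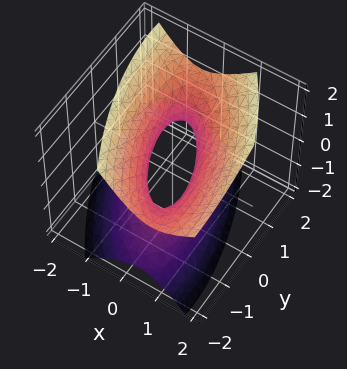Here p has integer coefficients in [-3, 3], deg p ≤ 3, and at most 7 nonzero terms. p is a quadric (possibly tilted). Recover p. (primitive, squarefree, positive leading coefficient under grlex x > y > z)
3*x^2 + 2*x*y - x*z + y^2 - 2*z^2 - 1

The degree is 2 — the shape is more complex than any degree-1 surface.
From the visible intercepts: the y-axis gridline crossings are at y ∈ {-1, 1}; no z-intercept at any integer in the box.
The integer polynomial consistent with all of this is the stated p.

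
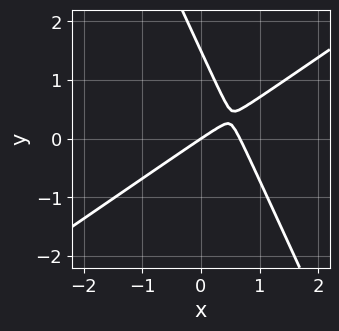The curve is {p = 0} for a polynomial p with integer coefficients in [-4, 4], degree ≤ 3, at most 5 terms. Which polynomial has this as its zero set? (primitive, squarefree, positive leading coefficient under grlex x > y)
3*x^2 - 3*x*y - 2*y^2 - 2*x + 3*y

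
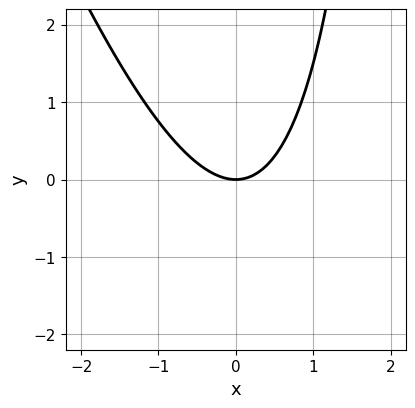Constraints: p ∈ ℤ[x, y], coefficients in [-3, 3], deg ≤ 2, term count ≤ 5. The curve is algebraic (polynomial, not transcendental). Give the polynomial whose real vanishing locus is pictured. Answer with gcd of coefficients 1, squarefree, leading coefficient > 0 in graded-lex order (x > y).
First, the degree is 2 — a generic line meets the curve in up to 2 points.
Next, against the integer gridlines: it meets the x-axis at x = 0 (among the integer gridlines); one y-axis crossing is at y = 0.
Finally, these observations pin down the coefficients.

3*x^2 + x*y - 3*y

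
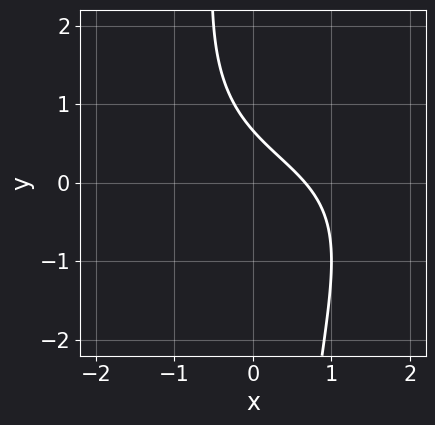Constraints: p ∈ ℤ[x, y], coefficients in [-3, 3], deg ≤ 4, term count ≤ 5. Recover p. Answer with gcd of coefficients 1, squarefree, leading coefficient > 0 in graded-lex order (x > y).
(a) Degree: a generic line meets the curve in up to 3 points, so deg p = 3.
(b) Solving for integer coefficients yields p as stated.

x^2*y - x*y^2 - 3*x - 3*y + 2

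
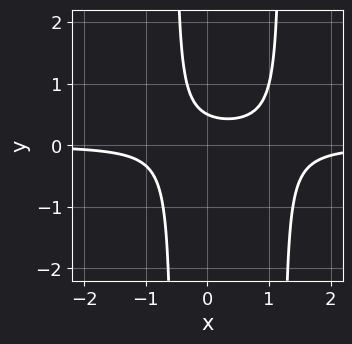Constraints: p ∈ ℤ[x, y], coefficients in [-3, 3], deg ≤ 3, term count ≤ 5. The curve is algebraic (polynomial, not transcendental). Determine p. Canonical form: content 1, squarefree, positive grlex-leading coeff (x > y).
3*x^2*y - 2*x*y - 2*y + 1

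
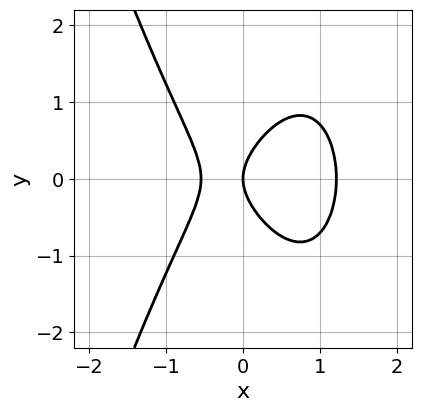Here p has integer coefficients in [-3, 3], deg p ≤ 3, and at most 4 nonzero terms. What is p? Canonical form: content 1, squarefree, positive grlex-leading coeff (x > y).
3*x^3 - 2*x^2 + 2*y^2 - 2*x

First, degree: a generic line meets the curve in up to 3 points, so deg p = 3.
Then, symmetries: it's symmetric under y → −y, forcing even powers of y.
Then, against the integer gridlines: it meets the y-axis at y = 0 (among the integer gridlines); one x-axis crossing is at x = 0.
Finally, fitting integer coefficients to these (and the overall shape) gives p.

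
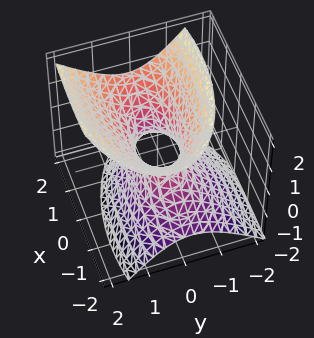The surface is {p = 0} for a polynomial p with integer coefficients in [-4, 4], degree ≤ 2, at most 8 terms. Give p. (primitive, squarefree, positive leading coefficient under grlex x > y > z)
(a) The degree is 2 — no degree-1 surface has this shape.
(b) Checking where it meets the axes: the x-axis gridline crossings are at x ∈ {-1, 1}; the surface avoids every integer z-axis point in the box.
(c) Putting this together gives p.

x^2 - x*z + 3*y^2 - y*z - 2*z^2 - 1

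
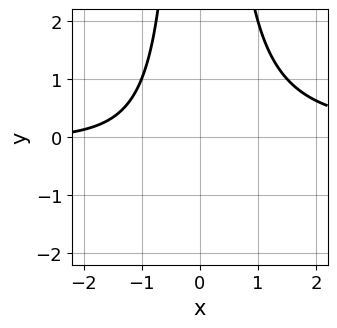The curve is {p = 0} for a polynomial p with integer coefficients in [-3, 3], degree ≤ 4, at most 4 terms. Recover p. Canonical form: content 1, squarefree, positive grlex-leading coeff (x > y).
2*x^2*y - x - 3

First, the degree is 3 — no degree-2 curve has this shape.
Next, from the axis intercepts and sections: the curve avoids every integer y-axis point in the box; the curve avoids every integer x-axis point in the box.
Finally, solving for integer coefficients yields p as stated.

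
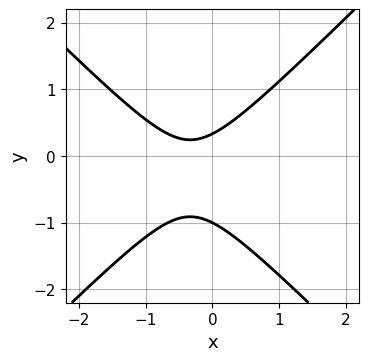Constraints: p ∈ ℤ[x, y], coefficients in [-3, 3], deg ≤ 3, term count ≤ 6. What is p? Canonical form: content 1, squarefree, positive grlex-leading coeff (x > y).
3*x^2 - 3*y^2 + 2*x - 2*y + 1

First, degree: no degree-1 curve has this shape, so deg p = 2.
Next, from the visible intercepts: one y-axis crossing is at y = -1; the curve avoids every integer x-axis point in the box.
Finally, matching integer coefficients to the picture gives p.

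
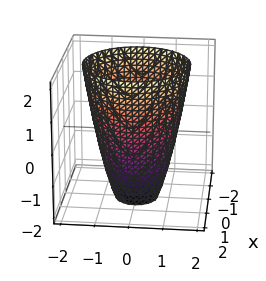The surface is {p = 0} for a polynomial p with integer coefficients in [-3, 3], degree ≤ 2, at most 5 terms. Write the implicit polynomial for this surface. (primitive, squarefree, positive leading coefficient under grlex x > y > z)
2*x^2 + 2*y^2 - z - 3

First, the degree is 2 — a generic line meets the surface in up to 2 points.
Then, symmetries: rotational symmetry about the z-axis ⇒ p depends on x, y only through x² + y².
Then, from the axis intercepts and sections: a circular section at z = 1 has radius between 1 and 2; the surface avoids every integer z-axis point in the box.
Finally, solving for integer coefficients yields p as stated.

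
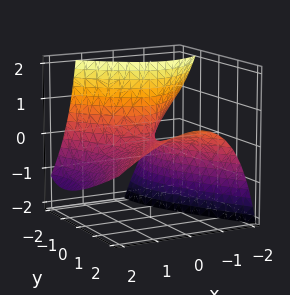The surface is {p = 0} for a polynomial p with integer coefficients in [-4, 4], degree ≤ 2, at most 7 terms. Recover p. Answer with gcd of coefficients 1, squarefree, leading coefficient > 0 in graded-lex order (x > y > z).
2*x^2 + 2*x*z - y^2 + 2*y*z + 3*z

(a) The degree is 2 — no degree-1 surface has this shape.
(b) From the axis intercepts and sections: one z-axis crossing is at z = 0; one x-axis crossing is at x = 0; one y-axis crossing is at y = 0.
(c) Matching integer coefficients to the picture gives p.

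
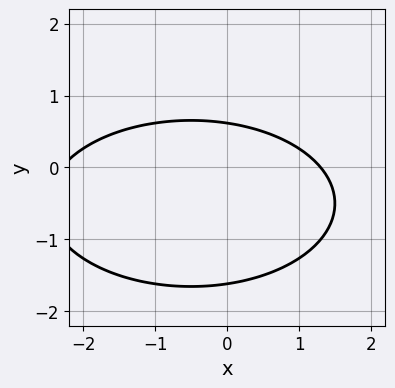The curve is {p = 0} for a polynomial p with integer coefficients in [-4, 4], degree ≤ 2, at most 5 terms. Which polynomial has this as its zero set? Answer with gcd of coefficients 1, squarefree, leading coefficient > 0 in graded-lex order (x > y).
(a) Degree: no degree-1 curve has this shape, so deg p = 2.
(b) Matching integer coefficients to the picture gives p.

x^2 + 3*y^2 + x + 3*y - 3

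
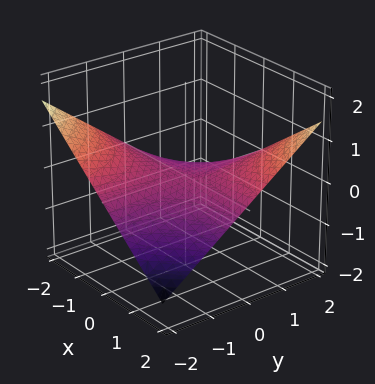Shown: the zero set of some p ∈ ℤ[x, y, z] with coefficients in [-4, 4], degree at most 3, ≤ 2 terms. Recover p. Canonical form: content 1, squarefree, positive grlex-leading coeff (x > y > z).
Degree: a hyperbolic paraboloid; a quadric, so deg p = 2.
Reading off the gridlines: the visible y-axis segment lies entirely on the surface; the visible x-axis segment lies entirely on the surface.
Together with the visible shape, these determine p as stated.

x*y - 3*z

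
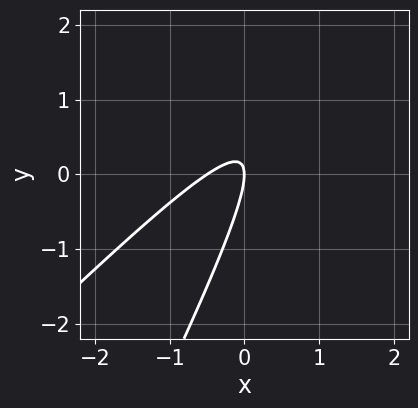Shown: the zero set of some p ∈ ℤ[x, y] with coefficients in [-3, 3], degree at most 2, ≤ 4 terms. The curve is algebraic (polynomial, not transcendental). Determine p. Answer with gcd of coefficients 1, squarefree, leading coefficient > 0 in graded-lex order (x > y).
First, deg p = 2. The shape is more complex than any degree-1 curve.
Next, from the axis intercepts and sections: it crosses the x-axis at the gridline x = 0; it meets the y-axis at y = 0 (among the integer gridlines).
Finally, putting this together gives p.

2*x^2 - 3*x*y + y^2 + x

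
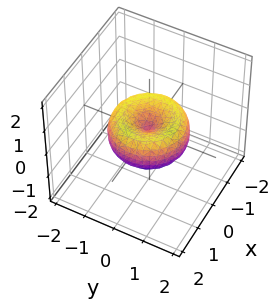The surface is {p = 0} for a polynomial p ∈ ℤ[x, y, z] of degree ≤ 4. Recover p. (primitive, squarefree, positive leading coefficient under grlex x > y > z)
2*x^4 + 4*x^2*y^2 + 2*y^4 - 3*x^2 - 3*y^2 + 3*z^2

First, the degree is 4 — no degree-3 surface has this shape.
Then, symmetries: the z-axis is an axis of rotation, so x and y enter only as x² + y².
Next, from the visible intercepts: it crosses the z-axis at the gridline z = 0; it meets the x-axis at x = 0 (among the integer gridlines).
Finally, matching integer coefficients to the picture gives p.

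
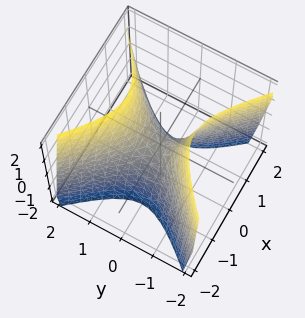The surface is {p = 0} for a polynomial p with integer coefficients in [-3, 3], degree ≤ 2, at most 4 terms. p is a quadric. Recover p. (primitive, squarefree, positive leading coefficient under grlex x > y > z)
2*x^2 - 2*y^2 + z

Degree: a saddle surface; a quadric, so deg p = 2.
Symmetries: the y ↦ −y reflection is a symmetry, so y appears only in even powers; mirror symmetry x ↦ −x ⇒ only even powers of x.
From the visible intercepts: one z-axis crossing is at z = 0; it meets the y-axis at y = 0 (among the integer gridlines).
Putting this together gives p.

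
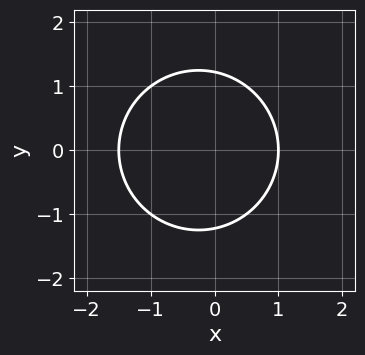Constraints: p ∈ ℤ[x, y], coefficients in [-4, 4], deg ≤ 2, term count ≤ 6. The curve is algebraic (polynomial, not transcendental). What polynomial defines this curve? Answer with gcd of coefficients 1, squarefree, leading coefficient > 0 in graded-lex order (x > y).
1. Degree: the shape is more complex than any degree-1 curve, so deg p = 2.
2. Symmetries: it's symmetric under y → −y, forcing even powers of y.
3. Against the integer gridlines: one x-axis crossing is at x = 1.
4. Fitting integer coefficients to these (and the overall shape) gives p.

2*x^2 + 2*y^2 + x - 3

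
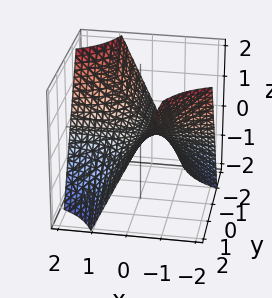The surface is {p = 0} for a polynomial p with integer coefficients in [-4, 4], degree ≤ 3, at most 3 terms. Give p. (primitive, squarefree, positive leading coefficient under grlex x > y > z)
x*y + z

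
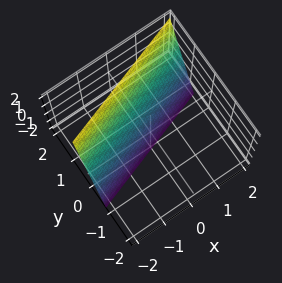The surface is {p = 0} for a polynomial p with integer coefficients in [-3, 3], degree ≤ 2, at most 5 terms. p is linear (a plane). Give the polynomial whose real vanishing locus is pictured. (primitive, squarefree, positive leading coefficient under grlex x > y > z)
x - 3*y + z + 2

Degree: the surface is flat (a plane), so deg p = 1.
Against the integer gridlines: it meets the x-axis at x = -2 (among the integer gridlines); one z-axis crossing is at z = -2.
The integer polynomial consistent with all of this is the stated p.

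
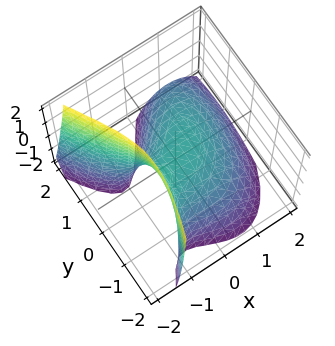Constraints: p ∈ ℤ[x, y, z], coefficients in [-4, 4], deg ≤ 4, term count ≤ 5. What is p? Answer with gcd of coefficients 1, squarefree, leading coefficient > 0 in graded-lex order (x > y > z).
2*x^3 - 2*x*y + 3*x*z + 2*y^2 + 3*z

First, the degree is 3 — a generic line meets the surface in up to 3 points.
Then, observable constraints: it meets the z-axis at z = 0 (among the integer gridlines); it crosses the y-axis at the gridline y = 0.
Finally, the integer polynomial consistent with all of this is the stated p.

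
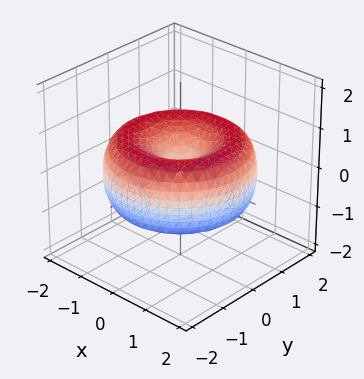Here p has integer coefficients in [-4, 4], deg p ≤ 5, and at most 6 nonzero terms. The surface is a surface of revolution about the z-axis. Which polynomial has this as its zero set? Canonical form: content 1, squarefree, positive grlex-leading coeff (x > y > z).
x^4 + 2*x^2*y^2 + y^4 - 3*x^2 - 3*y^2 + 3*z^2

(a) Degree: the shape is more complex than any degree-3 surface, so deg p = 4.
(b) Symmetry: the z-axis is an axis of rotation, so x and y enter only as x² + y².
(c) Observable constraints: a circular section at z = 0 has radius between 1 and 2; one x-axis crossing is at x = 0; one y-axis crossing is at y = 0.
(d) Assembling these constraints gives the stated polynomial.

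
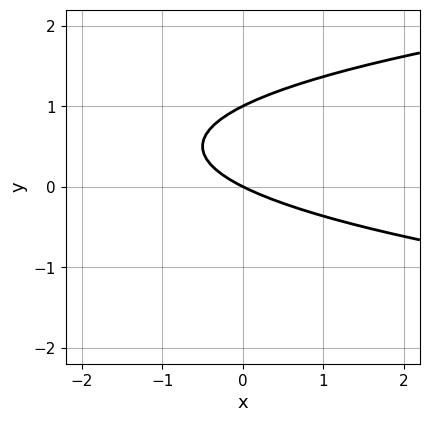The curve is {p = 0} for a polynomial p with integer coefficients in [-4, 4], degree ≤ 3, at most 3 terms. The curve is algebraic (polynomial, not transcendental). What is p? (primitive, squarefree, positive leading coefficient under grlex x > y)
Degree: a generic line meets the curve in up to 2 points, so deg p = 2.
Observable constraints: among the integer gridlines, it crosses the y-axis at y ∈ {0, 1}; it crosses the x-axis at the gridline x = 0.
Solving for integer coefficients yields p as stated.

2*y^2 - x - 2*y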